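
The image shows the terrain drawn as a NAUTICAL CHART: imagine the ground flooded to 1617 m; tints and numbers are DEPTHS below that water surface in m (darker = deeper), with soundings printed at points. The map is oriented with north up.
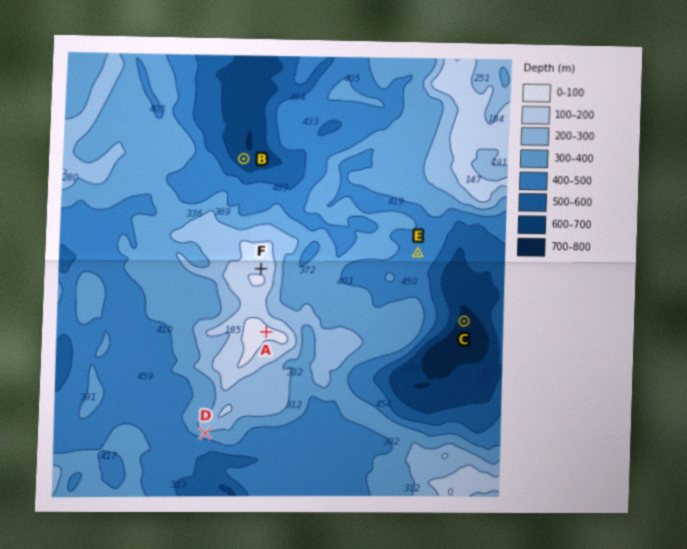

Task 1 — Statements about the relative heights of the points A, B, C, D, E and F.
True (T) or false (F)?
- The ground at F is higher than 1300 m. T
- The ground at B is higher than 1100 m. F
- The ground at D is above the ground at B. T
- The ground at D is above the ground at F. F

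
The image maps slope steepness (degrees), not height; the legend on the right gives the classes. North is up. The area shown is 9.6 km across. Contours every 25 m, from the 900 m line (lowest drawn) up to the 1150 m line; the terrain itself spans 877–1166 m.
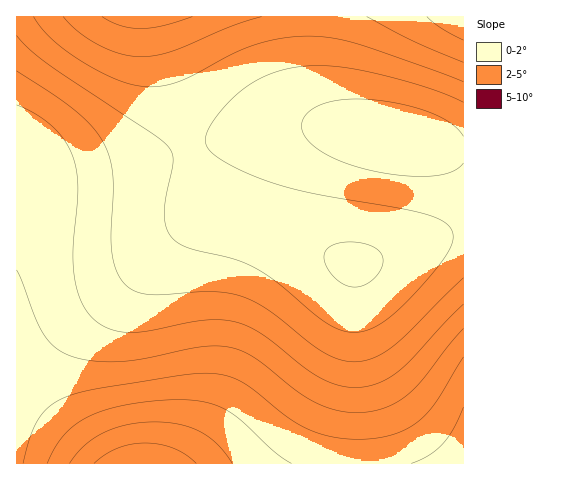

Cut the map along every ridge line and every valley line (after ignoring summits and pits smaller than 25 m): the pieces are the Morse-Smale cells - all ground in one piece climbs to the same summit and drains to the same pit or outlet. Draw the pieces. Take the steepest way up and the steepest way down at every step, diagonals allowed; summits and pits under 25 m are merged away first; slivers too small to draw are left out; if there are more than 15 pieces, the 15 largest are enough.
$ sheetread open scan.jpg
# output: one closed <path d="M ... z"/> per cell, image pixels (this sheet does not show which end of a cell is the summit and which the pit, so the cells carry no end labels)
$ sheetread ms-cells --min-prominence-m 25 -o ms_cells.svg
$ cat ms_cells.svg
<path d="M188 150l-66 16-90 13-11 4-5 7 1 274 334-1 3-77 0-122-61-25-72-26-16-19z"/><path d="M313 126l-48 2-76 21 8 26 14 28 10 10 9 5 35 10 90 36 89-29 20-4-1-82-15-1-51-12z"/><path d="M154 16l-138 1 1 173 4-7 11-4 90-13 67-16z"/><path d="M463 232l-19 3-90 30 0 121-3 78 113-1z"/><path d="M315 16l-160 1 12 52 22 80 50-15 34-7 40-1 34 3-8-3-10-8-11-21-3-20z"/><path d="M463 16l-147 0-1 61 3 20 7 16 10 10 13 6 115 20z"/>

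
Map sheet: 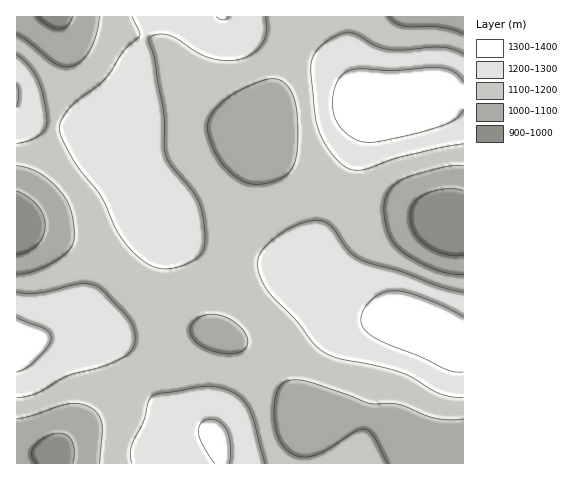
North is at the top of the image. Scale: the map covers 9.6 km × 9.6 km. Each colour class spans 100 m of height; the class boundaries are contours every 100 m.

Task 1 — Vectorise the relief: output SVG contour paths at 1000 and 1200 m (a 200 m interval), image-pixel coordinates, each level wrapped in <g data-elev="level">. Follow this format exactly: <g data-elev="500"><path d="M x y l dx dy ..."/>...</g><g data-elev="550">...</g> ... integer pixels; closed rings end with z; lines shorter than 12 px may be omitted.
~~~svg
<g data-elev="1000"><path d="M36 463l-5-8 2-8 12-9 14-5 8 2 5 6 2 11-1 11"/><path d="M463 255l-18-1-19-9-12-12-3-8-1-8 3-13 11-9 21-6 9 0 9 2"/><path d="M17 191l11 6 10 9 5 9 2 10-2 11-5 8-10 7-11 4"/><path d="M73 17l-6 9-8 3-11-3-11-9"/></g><g data-elev="1200"><path d="M265 463l-12-44-8-16-7-7-9-6-11-3-10-1-49 8-8 3-3 6-5 20-11 23-2 8 2 9"/><path d="M17 398l17-4 33-18 32-9 20-8 12-9 3-6 1-7-2-10-6-11-24-25-9-6-7-1-10 0-39 9-21-1"/><path d="M463 292l-22-5-38-15-42-12-13-10-17-23-5-5-6-1-18 2-18 9-19 16-5 5-2 7 1 14 9 17 28 29 17 23 10 8 16 7 59 13 13 6 28 16 12 4 12 1"/><path d="M17 143l13-3 9-4 6-7 2-9-4-24-5-15-9-15-12-11"/><path d="M463 54l-10-5-12-2-39 3-15-1-12-4-19-11-9-1-13 4-14 10-7 10-2 12 4 46 4 17 6 11 8 12 8 9 7 4 8 2 8 0 36-13 63-13"/><path d="M132 17l7 15 0 4-15 15-20 29-27 21-8 8-8 11-2 10 4 10 9 18 29 38 14 31 9 15 10 11 11 9 9 5 11 2 18-4 15-8 6-9 1-16-3-19-4-13-8-12-19-22-5-11-3-46-9-50-5-20 2-3 6-2 11 1 8 3 19 13 12 6 15 3 15 0 15-6 10-11 4-11-1-15"/></g>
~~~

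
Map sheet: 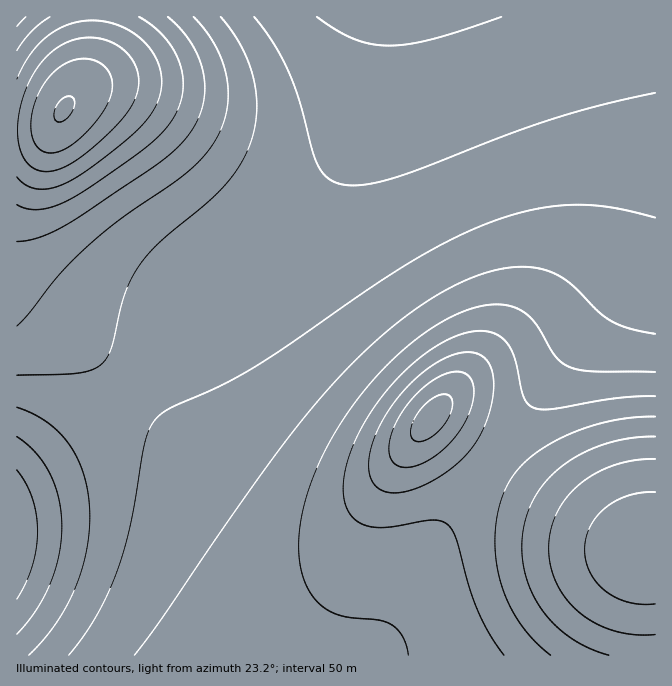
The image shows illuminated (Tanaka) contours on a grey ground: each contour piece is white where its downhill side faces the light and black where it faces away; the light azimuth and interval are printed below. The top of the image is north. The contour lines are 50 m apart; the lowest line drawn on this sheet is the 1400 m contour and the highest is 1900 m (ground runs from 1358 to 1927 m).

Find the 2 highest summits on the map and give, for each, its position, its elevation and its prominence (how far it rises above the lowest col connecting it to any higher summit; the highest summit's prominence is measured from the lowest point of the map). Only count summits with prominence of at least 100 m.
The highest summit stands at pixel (64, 110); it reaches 1904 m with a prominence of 359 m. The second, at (432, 417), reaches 1871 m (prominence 140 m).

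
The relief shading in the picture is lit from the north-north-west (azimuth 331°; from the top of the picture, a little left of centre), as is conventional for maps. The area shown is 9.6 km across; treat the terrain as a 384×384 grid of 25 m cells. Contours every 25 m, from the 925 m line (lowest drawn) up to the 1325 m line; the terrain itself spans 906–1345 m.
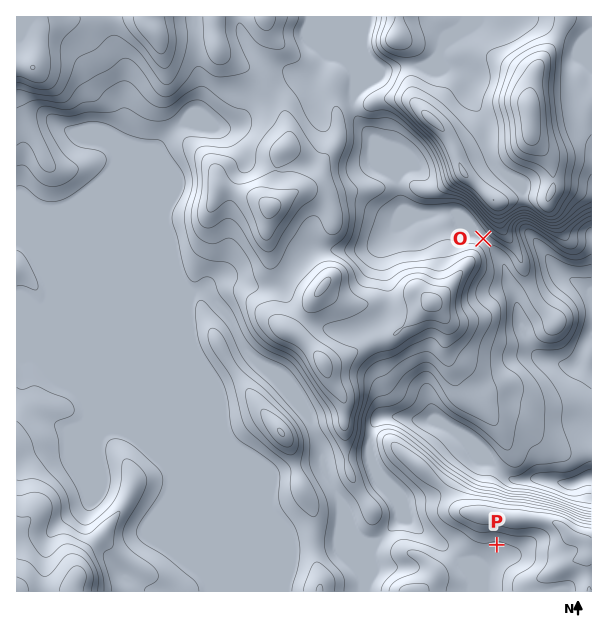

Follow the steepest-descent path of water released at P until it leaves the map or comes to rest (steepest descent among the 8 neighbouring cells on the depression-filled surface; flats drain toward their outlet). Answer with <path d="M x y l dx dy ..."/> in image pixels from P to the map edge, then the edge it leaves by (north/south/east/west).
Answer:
<path d="M497 545l0 10-9 9-8-6-24 0-12-12-1 0-9-7-11-6-10-11 0-1-39-39-3-6 0-44 1-1 2-6 7-8 27 0 2 2 7 0 2 1 27 0 6 5 4 1 53 53 3 0 1 1 18 0 2-1 12 0 1 1 8 0 1 2 5 0 1 1 14 0 4-3 12-3"/>
exit: east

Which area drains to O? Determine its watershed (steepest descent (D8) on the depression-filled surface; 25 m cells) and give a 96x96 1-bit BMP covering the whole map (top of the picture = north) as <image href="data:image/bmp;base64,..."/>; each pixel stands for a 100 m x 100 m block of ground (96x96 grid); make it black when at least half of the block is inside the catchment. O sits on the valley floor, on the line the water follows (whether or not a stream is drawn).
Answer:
<image width="96" height="96" href="data:image/bmp;base64,Qk2+BAAAAAAAAD4AAAAoAAAAYAAAAGAAAAABAAEAAAAAAIAEAAATCwAAEwsAAAIAAAAAAAAA////AAAAAAAAAAAAAAAAAAAAAAAAAAAAAAAAAAAAAAAAAAAAAAAAAAAAAAAAAAAAAAAAAAAAAAAAAAAAAAAAAAAAAAAAAAAAAAAAAAAAAAAAAAAAAAAAAAAAAAAAAAAAAAAAAAAAAAAAAAAAAAAAAAAAAAAAAAAAAAAAAAAAAAAAAAAAAAAAAAAAAAAAAAAAAAAAAAAAAAAAAAAAAAAAAAAAAAAAAAAAAAAAAAAAAAAAAAAAAAAAAAAAAAAAAAAAAAAAAAAAAAAAAAAAAAAAAAAAAAAAAAAAAAAAAAAAAAAAAAAAAAAAAAAAAAAAAAAAAAAAAAAAAAAAAAAAAAAAAAAAAAAAAAAAAAAAAAAAAAAAAAAAAAAAAAAAAAAAAAAAAAAAAAAAAAAAAAAAAAAAAAAAAAAAAAAAAAAAAAAAAAAAAAAAAAAAAAAAAAAAAAAAAAAAAAAAAAAAAAAAAAAAAAAAAAAAAAAAAAAAAAAAAAAAAAAAAAAAAAAAAAAAAAAAAAAAAAAAAAAAAAAAAAAAAAAAAAAAAAAAAAAAAAAAAAAAAAAAAAAAAAAAAAAAAAAAAAAAAAAAAAAAAAAAAAAAAAAAAAAAAAAAAAAAAAAAAAAAAAAAAAAYAAAAAAAAAAAAAAA/AAAAAAAAAAAAAAB/gAAAAAAAAAAAAAD/4AAAAAAAAAAAAAH//AAAAAAAAAAAAAP//wAAAAAAAAAAAAP//4AAAAAAAAAAAAH//8AAAAAAAAAAAAD//+AAAAAAAAAAAAB///AAAAAAAAAAAAB///wAAAAAAAAAAAB///4AAAAAAAAAAAH///8AAAAAAAAAAAP///+AAAAAAAAAAAf////AAAAAAAAAAA/////AAAAAAAAAAB/////gAAAAAAAAAD/////wAAAAAAAAAD/////wAAAAAAAAAD/////4AAAAAAAAAD/////8AAAAAAAAAD/////+AAAAAAAAAD//////AAAAAAAAAD//////AAAAAAAAAD//////AAAAAAAAAD//////AAAAAAAAAB//////AAAAAAAAAB//////4AAAAAAAAB///////4AAAAAAAB///////8AAAAAAAB///////8AAAAAAAB///////8AAAAAAAB///////4AAAAAAAB///////4AAAAAAAA///////4AAAAAAAA///////wAAAAAAAAf//////gAAAAAAAAf//////AAAAAAAAAf//////AAAAAAAAAf//////AAAAAAAAAf//////AAAAAAAAAf//////AAAAAAAAA///////AAAAAAAAB///////AAAAAAAAB///////AAAAAAAAD///////AAAAAAAAH///////AAAAAAAAH///////AAAAAAAAP///////gAAAAAAA////////gAAAAAAD////////gAAAAAAH////////wAAAAAAP////////4AAAAAAP////////8AAAAAAf////////8AAAAAAf////////+AAAAAAf////////+AAAAAAf/////////A="/>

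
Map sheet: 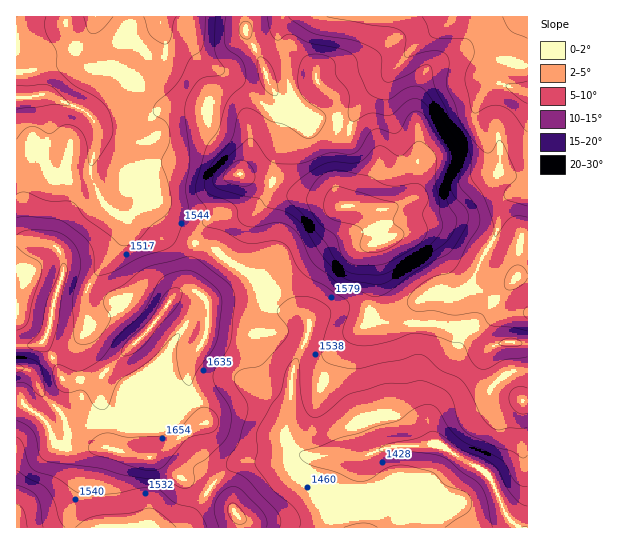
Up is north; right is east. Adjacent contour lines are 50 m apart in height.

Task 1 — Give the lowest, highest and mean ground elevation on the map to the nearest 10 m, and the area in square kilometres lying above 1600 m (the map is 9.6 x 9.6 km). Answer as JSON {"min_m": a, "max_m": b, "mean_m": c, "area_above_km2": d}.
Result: {"min_m": 1350, "max_m": 1890, "mean_m": 1570, "area_above_km2": 35.2}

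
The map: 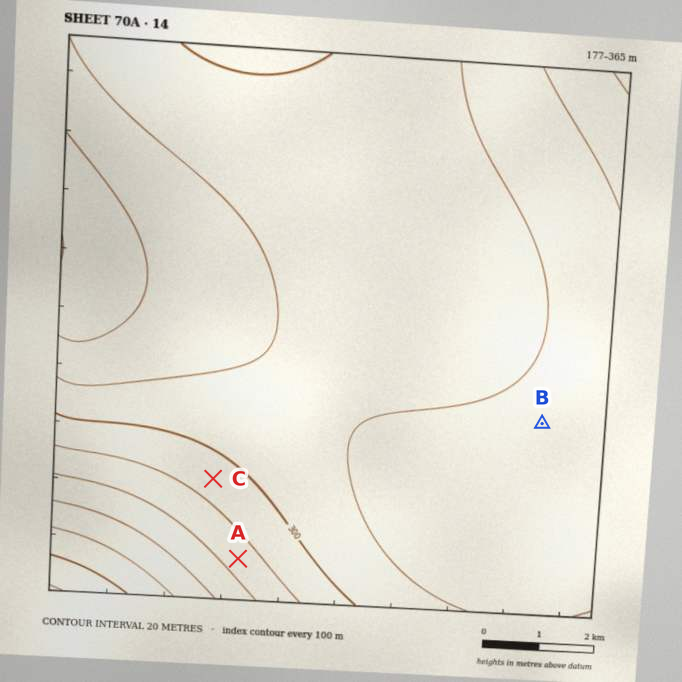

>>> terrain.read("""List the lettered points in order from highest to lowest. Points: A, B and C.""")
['B', 'C', 'A']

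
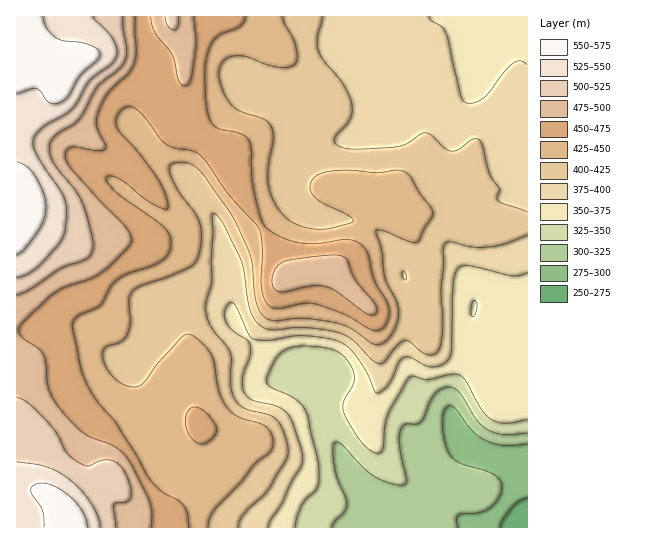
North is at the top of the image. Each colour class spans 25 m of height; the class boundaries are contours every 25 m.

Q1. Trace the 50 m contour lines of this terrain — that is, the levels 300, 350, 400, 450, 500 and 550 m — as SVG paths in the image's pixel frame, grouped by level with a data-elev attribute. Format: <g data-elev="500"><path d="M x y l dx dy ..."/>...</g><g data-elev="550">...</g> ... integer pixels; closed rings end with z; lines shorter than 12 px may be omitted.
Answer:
<g data-elev="300"><path d="M458 527l-2-8 2-4 4-1 17-1 10-4 9-11 4-12-3-7-6-5-32-11-11-8-4-10-4-18 1-12 3-7 4-2 4 1 19 24 14 10 18 4 22-1"/></g><g data-elev="350"><path d="M295 527l2-9 5-13 15-18 2-16-2-16-9-38-3-8-10-10-24-12-5-5 2-7 7-16 4-5 7-5 15-3 22 1 14 4 9 8 6 10 2 9-1 8-9 16 0 11 16 28 9 8 6 4 5 0 3-4 2-24 4-14 18-32 4-3 16 4 23-6 9 1 7 6 16 29 9 9 7 3 8 1 21-3"/><path d="M473 317l-2-2 0-6 3-9 3 3 0 4-2 7z"/></g><g data-elev="400"><path d="M238 527l2-6 4-7 26-27 16-28 2-10-5-19-7-11-9-5-22-6-10-9-4-14 0-26-1-6-3-7-14-16-5-11-2-13 6-25 1-68 4 2 5 7 18 36 4 12 5 37 5 11 5 7 6 3 6 2 32-3 36 6 13 6 19 20 8 5 6-2 12-16 8-5 5 1 11 9 6 4 7-1 5-4 4-21-2-38 2-24 0-18 2-6 6-1 20 5 19 0 15-3 22-9"/><path d="M405 280l-3-5 1-4 4 6-1 3z"/><path d="M527 212l-25-9-4-2-1-4 2-8-9-15-8-29-4-6-7 1-12 9-6 2-7-2-13-13-7-3-5 1-15 10-11 3-42 2-11-2-6-2-1-3 0-4 14-17 3-7 0-8-2-9-6-11-20-25-5-10-2-13 5-21"/></g><g data-elev="450"><path d="M189 527l-1-12-4-9-6-6-16-8-11-11-34-57-18-20-8-13-10-21-8-41 0-6 2-5 26-13 9-18 7-7 10-6 32-12 7-5 4-8 0-11-5-10-47-34-8-8-4-7 1-2 2-1 9 2 31 24 13 6 6 1 0-4-2-8-8-18-19-26-21-24-2-10 5-8 6-4 7 1 11 9 15 21 6 6 8 4 19 3 6 3 8 9 22 31 29 32 3 7 1 12 0 44 3 11 5 7 8 2 25-6 12 1 30 10 22 14 8 3 6-1 4-4 4-11-1-12-14-25-6-24-3-6-5-5-6-2-8-2-28 4-19 0-19-6-14-10-5-8-7-28-2-18-1-26-2-6-3-4-5-3-24-6-7-7-3-15-2-27 1-16 3-13 4-8 4-5 23-11 4-4 1-5"/><path d="M198 443l5 1 7-3 6-7 1-5-3-7-8-9-7-5-5-1-4 2-3 4-1 12 4 11z"/></g><g data-elev="500"><path d="M116 527l-2-22 3-2 10-2 4-6-2-13-7-14-5-5-7-3-10 1-11 5-6-1-6-4-11-9-9-18-11-13-17-18-12-6"/><path d="M17 295l13-6 32-21 23-9 7-8 0-13-9-33-8-15-21-27-4-9-1-8 2-5 4-6 23-14 19-34 21-17 6-7 3-12-4-22 0-12"/><path d="M165 17l2 8 3 3 4 2 4-4 1-9"/></g><g data-elev="550"><path d="M87 527l-4-14-12-15-17-12-8-3-7 0-6 3-2 5 11 19 2 17"/><path d="M17 255l8-6 14-20 5-11 2-11-3-14-8-17-8-9-10-5"/><path d="M17 93l14-4 6 0 4 2 8 11 5 2 7-2 8-6 11-21 20-18-1-6-8-5-10-4-19-2-7-3-9-10-3-10"/></g>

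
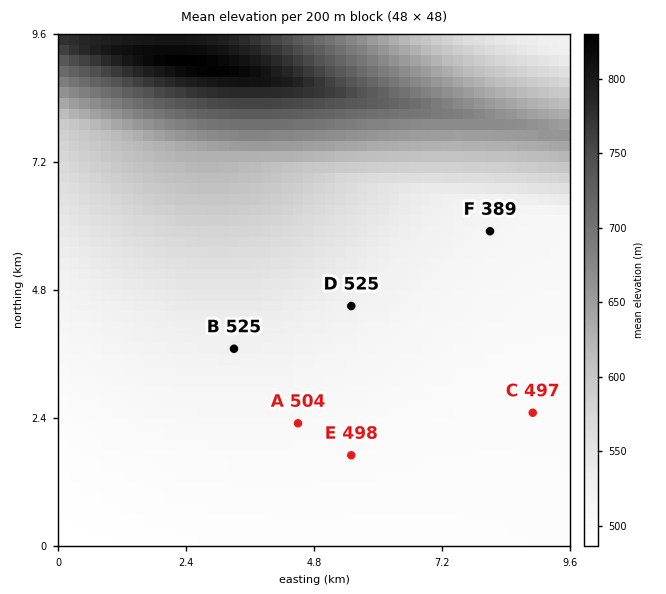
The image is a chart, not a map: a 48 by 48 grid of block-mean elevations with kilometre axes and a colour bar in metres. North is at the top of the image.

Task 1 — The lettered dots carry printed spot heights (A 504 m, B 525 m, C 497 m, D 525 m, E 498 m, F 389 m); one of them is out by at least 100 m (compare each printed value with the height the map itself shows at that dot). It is F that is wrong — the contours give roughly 514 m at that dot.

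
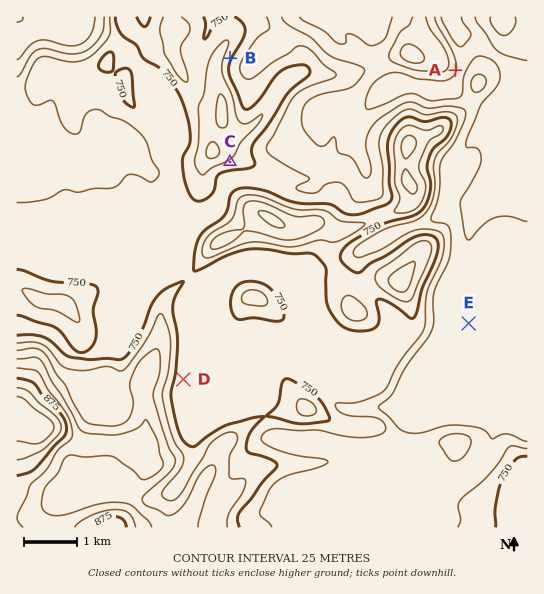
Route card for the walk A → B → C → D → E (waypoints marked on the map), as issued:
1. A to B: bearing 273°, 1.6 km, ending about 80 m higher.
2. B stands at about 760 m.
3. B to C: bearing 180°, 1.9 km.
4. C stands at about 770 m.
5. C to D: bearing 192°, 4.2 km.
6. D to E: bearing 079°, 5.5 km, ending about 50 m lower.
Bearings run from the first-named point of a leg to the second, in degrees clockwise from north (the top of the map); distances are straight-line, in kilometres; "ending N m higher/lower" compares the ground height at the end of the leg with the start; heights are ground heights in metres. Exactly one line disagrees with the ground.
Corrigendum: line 1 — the distance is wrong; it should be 4.2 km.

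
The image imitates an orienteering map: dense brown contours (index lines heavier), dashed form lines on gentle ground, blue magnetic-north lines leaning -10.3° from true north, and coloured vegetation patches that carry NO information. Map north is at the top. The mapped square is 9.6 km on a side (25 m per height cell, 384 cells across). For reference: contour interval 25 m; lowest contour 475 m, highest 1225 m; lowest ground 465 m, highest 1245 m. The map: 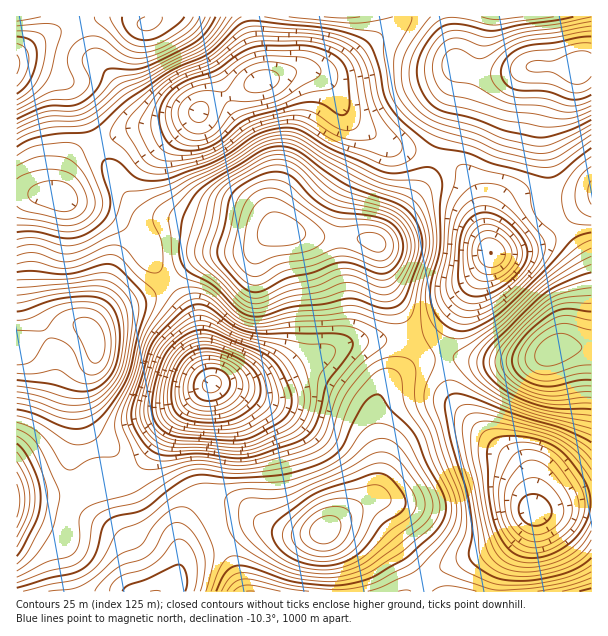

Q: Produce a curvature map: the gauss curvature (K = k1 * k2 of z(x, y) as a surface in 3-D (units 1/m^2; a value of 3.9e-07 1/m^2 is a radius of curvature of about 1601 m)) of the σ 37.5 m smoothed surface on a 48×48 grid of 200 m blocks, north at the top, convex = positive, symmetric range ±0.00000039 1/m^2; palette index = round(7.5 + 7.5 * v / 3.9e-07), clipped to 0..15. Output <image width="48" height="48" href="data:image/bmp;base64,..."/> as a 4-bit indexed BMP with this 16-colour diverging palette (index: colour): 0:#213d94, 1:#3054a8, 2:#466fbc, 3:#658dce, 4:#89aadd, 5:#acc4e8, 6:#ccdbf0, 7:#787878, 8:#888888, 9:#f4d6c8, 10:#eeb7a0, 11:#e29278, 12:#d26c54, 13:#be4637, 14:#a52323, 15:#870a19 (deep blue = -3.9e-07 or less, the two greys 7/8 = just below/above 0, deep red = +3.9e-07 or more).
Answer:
<image width="48" height="48" href="data:image/bmp;base64,Qk32BAAAAAAAAHYAAAAoAAAAMAAAADAAAAABAAQAAAAAAIAEAAATCwAAEwsAABAAAAAAAAAAlD0hAKhUMAC8b0YAzo1lAN2qiQDoxKwA8NvMAHh4eACIiIgAyNb0AKC37gB4kuIAVGzSADdGvgAjI6UAGQqHAHd3ZVeYiIm5dmd3d3d2d2eGRGd3d4h4d2d3h3iId3eIZVZ3iIh3d3h1VWd3d4iIh1ZnqYdnh3iYU0ZniZqYd3d3dmdmd4iHd2ZnqXZnmHmXVFZ3ia25h3eHdnZVZ5qYd3h3mHd4iIiHdmh1eM/Zd3d3d3ZmeKuph3Znd3mXZ4h3d3llV8/Yd3eIiGZ3isy7qHZodmiHd4d3h4h2Z5uYZXiZmYd4nfyruYZnd3d4iId3dol3Z4mHVZqZmpiIirqZmYZVZ4iIh4iIZIl3d3iHaKmJiId4mHeIiYd3d4h3Zmi7dXd3d3h3eJiId3dmeHeIiHd4h4h2REa8hmZnd4iHd3h3d3h2Z4mYiHd3d3eGMiWJh3d3d3iHZnd3d3eId6u5d2d3d3eHVFZ3d4mHd2Z3d3eIh4eJd6qoZnd2ZmRFZ4iId4h3d3d3d3iIh4h3d4iGZoh3ZkIUaJmal3d4iIeId2d3dmh3Z3d1V4h4h2RFZ4nO2Xd4iIeIiHdnh2ZmZ4iHeHd4iIdlZ4r//Yh2d3Z4iHd3iXVmeJqYd3dmeKuXeIr//6mHd1V4iJmHd2VWebyod4dmZ9/JeIr//6iGZlaIial3dlRGi92oZph4iM+4eHjNy4dTRWiYd3Z3dlI2ety5Z5d4h72naHeHd3YyRmiodlZndkI2aLzKd3ZWd7yVRXZTRohEZ3iJh2ZmZVVWZ6qqh3Znisp1NXZDRqyWeId4l2VEVnh4h4iah3d4qrl1RWZmZ763d3h3h3YzZ4iIh4iqh3d4iIh2VFRYh623d4h2eJhViImId4iYd3d3h2Z3ZTE2d5ynZ4d4h2VXmZh3iId2Z3dol2Voh0JFZ5und3eal2ZniHVpyoZWd3h5mHd3qXZ2eaqHeIh3ed2Ydmbf/YRGd4mHd3dmmYeGeZh3iJhDa/+5d3n//WI1Z4mHZ3ZVeId3d3iJqYcjjv+od3nv2WREVnd4iHZWd3d4h4iImYY0i/x2Zmaah3h0RXd6yoZod3d3h4iYiHdmeIZEVVVVVXqXd5mL25Znd3Z2eImph3iHd3VERmZUVniHeJmbuYdWZmV1a6mYd3d3d4ZVZmZneHZWeIiIh3mGVmZ1aZiYmXd3eJhmd2Z3iHZFeYd3ZniHeHVnd3ebynZ3d5l2Znh3eHZWiYiHdmd3iGV6mHisuYd3ZpuFRXmHd4iHeJmIhUZ3d2e+2XeJiHiZZXqGVniIiImHeJiIdDVndmnO6FV3ZWiqdmd3d3d3iHh2d4iYdlZ4ZHzcpCRnUkeZdmeIiId3d4h2d4ZXqoeIVJ7sciaJY1Z5hniHiod3d3iHiJYly5d3RZzMUVqrhWZnd4mHiod2eId4q6ZGmoQ1VZu5MozMhWeIiIiHiYdlepdnzKdmeHImhnmWNZvKZomqh3d3iqdEfMlWvKh4iadXiId2Z5mYaamqhmZ3m7hUfNpWvJZneJh4mqiZd3eIeamXQ2d3i7hkaalmmnVWZmd77Jm6hmd3eIh1RGd3eal1Z5h3iXZ3VUV6yorKhlZ3d3d1ZmZ3Vnh3Z3d3dw=="/>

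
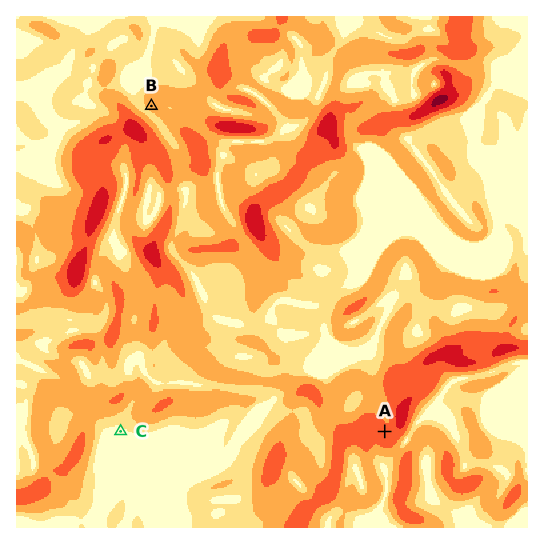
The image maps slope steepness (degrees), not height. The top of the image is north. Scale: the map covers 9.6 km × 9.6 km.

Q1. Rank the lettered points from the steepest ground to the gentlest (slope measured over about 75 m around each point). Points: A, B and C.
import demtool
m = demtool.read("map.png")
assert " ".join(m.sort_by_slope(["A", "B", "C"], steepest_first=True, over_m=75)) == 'A B C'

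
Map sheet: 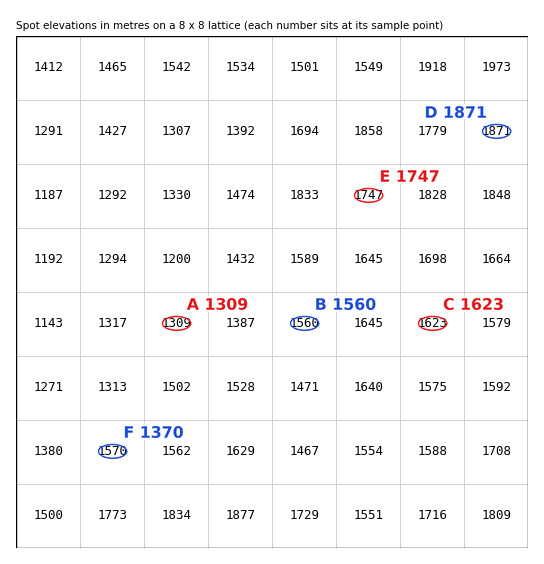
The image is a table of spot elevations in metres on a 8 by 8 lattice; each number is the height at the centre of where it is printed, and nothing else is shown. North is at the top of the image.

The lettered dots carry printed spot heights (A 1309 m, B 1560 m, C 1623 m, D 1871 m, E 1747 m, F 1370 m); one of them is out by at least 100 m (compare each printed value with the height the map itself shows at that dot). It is F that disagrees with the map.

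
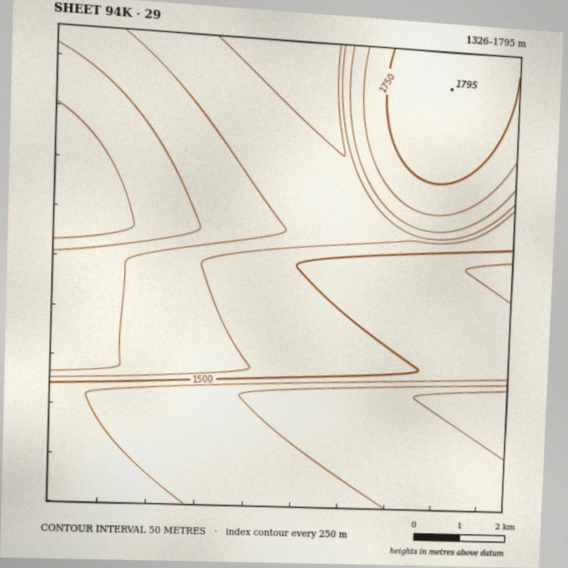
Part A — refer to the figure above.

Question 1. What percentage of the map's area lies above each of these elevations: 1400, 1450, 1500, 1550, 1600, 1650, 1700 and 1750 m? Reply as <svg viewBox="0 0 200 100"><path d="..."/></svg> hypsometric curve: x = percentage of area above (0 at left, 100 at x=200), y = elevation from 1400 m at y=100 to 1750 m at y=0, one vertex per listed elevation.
<svg viewBox="0 0 200 100"><path d="M176 100l-23-14-28-15-25-14-33-14-24-14-15-15-14-14"/></svg>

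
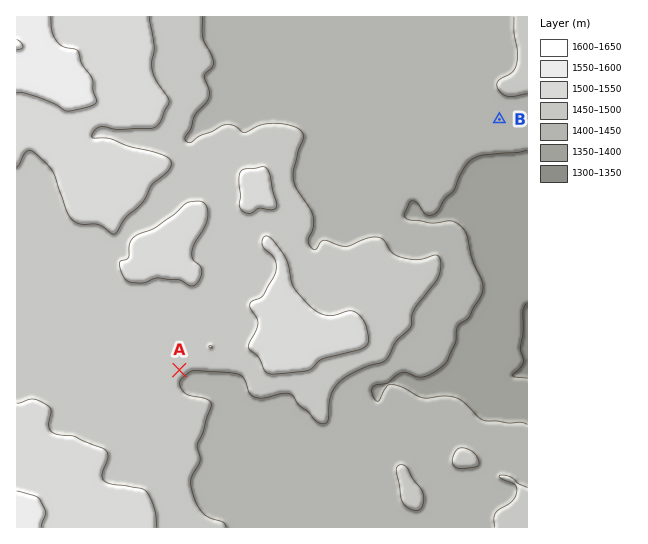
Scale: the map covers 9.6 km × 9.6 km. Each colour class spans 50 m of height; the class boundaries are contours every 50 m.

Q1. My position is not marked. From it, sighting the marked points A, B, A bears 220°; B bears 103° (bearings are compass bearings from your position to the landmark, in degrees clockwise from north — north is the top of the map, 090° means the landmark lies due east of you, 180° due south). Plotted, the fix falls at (407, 98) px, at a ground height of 1410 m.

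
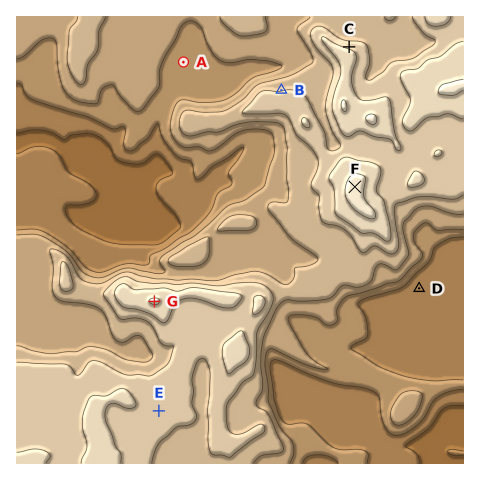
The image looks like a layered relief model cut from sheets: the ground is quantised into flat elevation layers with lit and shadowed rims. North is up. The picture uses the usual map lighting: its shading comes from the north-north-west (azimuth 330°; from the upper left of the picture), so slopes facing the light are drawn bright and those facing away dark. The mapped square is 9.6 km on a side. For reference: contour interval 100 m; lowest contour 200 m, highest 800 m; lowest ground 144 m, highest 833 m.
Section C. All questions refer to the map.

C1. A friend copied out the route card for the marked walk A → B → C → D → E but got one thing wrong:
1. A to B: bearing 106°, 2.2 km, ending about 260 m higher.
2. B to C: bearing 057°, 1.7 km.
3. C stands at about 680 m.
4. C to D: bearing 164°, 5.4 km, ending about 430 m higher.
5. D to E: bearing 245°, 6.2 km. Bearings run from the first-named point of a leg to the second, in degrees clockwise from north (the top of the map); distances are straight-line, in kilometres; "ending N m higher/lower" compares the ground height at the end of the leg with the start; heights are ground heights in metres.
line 4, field sense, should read lower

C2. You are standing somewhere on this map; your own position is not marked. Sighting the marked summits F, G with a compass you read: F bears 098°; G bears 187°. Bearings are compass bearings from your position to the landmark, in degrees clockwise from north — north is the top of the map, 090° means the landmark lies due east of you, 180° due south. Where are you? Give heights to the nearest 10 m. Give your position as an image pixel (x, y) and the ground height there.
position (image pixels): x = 171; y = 161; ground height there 230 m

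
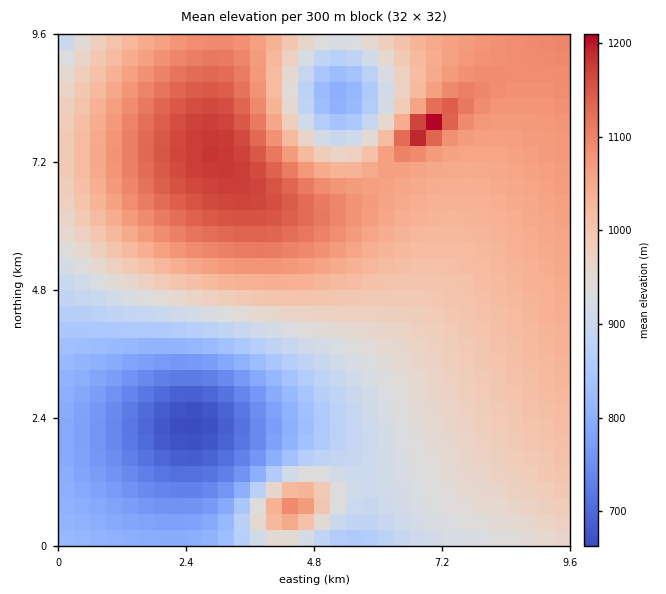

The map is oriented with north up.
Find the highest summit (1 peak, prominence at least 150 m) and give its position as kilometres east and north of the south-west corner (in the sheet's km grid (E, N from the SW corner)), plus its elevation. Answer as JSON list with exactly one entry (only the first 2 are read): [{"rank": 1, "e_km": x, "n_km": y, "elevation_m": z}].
[{"rank": 1, "e_km": 6.86, "n_km": 7.84, "elevation_m": 1255}]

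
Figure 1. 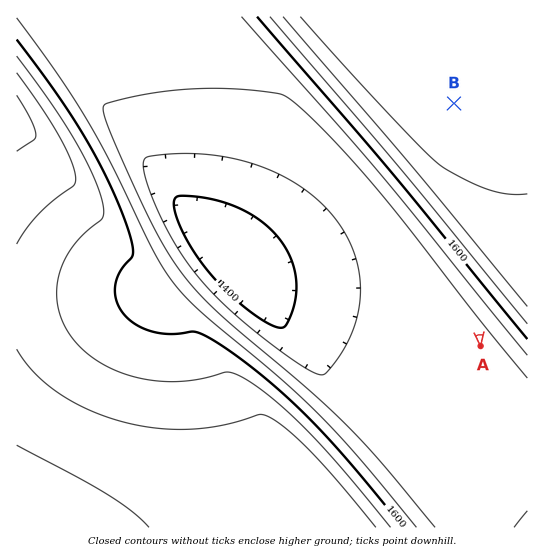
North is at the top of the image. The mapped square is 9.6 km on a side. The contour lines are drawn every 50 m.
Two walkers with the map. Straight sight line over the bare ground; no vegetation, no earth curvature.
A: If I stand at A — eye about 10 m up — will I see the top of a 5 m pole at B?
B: No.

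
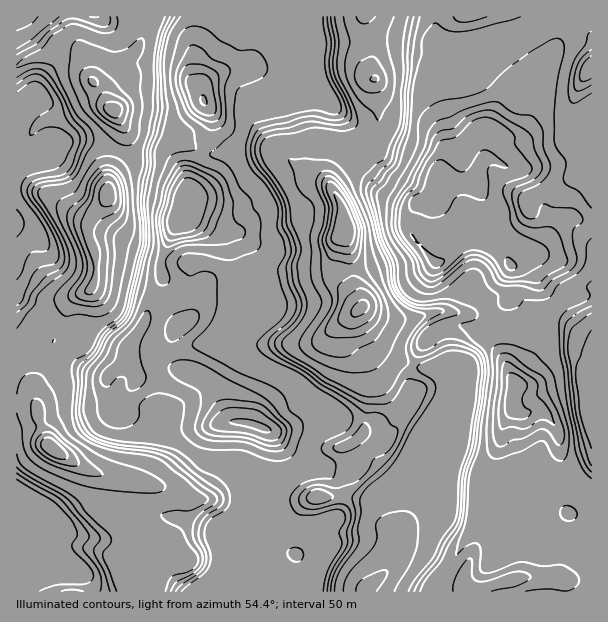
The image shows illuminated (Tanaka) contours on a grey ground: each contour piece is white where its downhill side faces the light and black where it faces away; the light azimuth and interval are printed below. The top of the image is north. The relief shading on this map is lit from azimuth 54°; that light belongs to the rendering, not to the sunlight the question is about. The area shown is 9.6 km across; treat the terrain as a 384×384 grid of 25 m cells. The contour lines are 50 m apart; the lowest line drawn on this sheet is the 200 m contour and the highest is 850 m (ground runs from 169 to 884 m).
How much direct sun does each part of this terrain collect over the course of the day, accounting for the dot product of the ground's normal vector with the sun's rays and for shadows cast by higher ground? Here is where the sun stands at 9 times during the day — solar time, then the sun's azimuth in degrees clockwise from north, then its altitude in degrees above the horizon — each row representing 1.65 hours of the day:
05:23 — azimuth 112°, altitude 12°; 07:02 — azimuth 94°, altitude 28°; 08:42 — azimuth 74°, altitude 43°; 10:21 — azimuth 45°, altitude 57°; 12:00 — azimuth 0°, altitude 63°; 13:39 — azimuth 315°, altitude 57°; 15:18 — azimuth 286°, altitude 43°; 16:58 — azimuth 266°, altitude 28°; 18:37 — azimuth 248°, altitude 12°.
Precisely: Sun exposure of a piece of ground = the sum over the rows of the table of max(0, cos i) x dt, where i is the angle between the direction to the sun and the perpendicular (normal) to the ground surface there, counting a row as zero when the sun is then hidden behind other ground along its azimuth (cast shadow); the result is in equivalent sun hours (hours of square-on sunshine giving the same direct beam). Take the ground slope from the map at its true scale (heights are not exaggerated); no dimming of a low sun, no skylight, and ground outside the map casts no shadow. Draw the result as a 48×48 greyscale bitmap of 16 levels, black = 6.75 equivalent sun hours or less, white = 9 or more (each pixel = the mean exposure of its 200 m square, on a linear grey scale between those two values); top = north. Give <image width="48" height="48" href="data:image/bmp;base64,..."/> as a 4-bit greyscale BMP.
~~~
<image width="48" height="48" href="data:image/bmp;base64,Qk32BAAAAAAAAHYAAAAoAAAAMAAAADAAAAABAAQAAAAAAIAEAAATCwAAEwsAABAAAAAAAAAAAAAAABEREQAiIiIAMzMzAERERABVVVUAZmZmAHd3dwCIiIgAmZmZAKqqqgC7u7sAzMzMAN3d3QDu7u4A////AO7dvNmt3ZJM3d3d3bmc3aylvM3cqIq6rd3u3JbN3bYBzd3dy7md3dvFOc3M3d3e3d3cp0jd3d21jO3du7qr3t3cNr283d7u3d3cqb3d3d3aq73du7u6zd3dtZzM3u7u3d3czLrN3d3Ky7zd27u5rd3d1kvd3d3d3d3cplnd3d23qr3d3KvKrd3d2ze83d3d3d3aRK3e7bqUKM3dyEJXnd3d3Zab3d3d3dyUSt3cy7u5ec3dunQ2rd3d3aaKzd3d3aQAe7u7zd3czLzdzbvMzd3d3baKzd3d3ABamJvd3d3M3MvczdzM3N3d3bWLvN3d2ElQS93u7dzNzM3d3dzLrM3d3cN7vN3dtKUIvNy6mazczN3c3dubvMvd3dZrzN3ch6m6vIeJq8zdurqqvd3dyru93dlqq82Zh7zMyrzLu7zMy7qWfN3N3Lq93dtZnLyGWMvNur3Kq724iZdSXN3czKrM3dxImqp2Ss3Mp6upq73Ll2ZXzd23Vous3d1XZWZHbN7dpqy8vd7dy7mL3cghWIm7zd13RIaIfN7dx5u8ve3e2orN3EA5zMmojN12QjOYfd3dtmi7vd3Jes3LcAe7zdubvd2XQAOXnd3dswe7rduJzcy0A4mbvN27vd2pIEq3rd3d3ER6vd3d3c24rKu7qr2Yq7q7d4qozd3d3ZAHrczd3dzbzcyoiaySjN3Lu7u53d3d3cYBisq93bvMu9zKl5vWJ6rN3du83c3dt3qCWMur3bu7ysy8ypy5mr3d7tzN3MzclVa0aczM3bu7pqud3Kp4qszd3e3dzczdzMm1arrd3cu7h6m93Licqbzdurvd3d3c2sq3WWfd3cu7msvd3beal3vcqr3c3c3cqLq5OGnN3szMq8uprLmoaGi7uJzcvc3IZbu7N3m83t3MmbdWe5qoV5q8uby7rMyTR9uraHWKvcy6V6iraYqTrLu6qKu7zcoze8mKZ4WIiqrKaqmtiIh1u7qqqXm83aUazMhpdlZ4eru5e6mciZeIy7u8yJu8y4GM27uIaFZoaLu2W6V6mZVnuqzKqMzLu6rMyq2ZaFNFJquBe5a5p1gVu7yorN3czcyZvKyqZ1AABrkTq8ustlh2qpqYrM3d3cvMu8vMh5EAKLc6zN3cuUODeYqrp6u93buru97dl5h5qbed3d3d3KaXSau5iamt3cu6us3LlJu8qbrN3u3d3cVrd4u5nLvN3d25dZdZtpvLvMy7vNy93dhalmiqqZrN3d3bZkBot4ypmszMy6qqrdxYmIVXaLzNzd3ZWYzKyZt5R93d3cuVnNxoqYhnrM3cvKqTib3NyZqHKN3d3btSiJtoury6zd3clzRGqc3dyJlVSd7d3Lkmm6tnqr3dzd3LlmFKzd3d2IZDN83d27hr3syIqrzNzNzMq9zM3u3d2HeGabvNu7mM3tyZur3M3cq8y8zd3e7d2GmXnN3du7mM3t2au77d3dubzd3N3dzd2jiYzd3du7hszNyZqavMzd3d3czcu7q93ESqzd3dy6h8u8yZuqh4msy7zQ=="/>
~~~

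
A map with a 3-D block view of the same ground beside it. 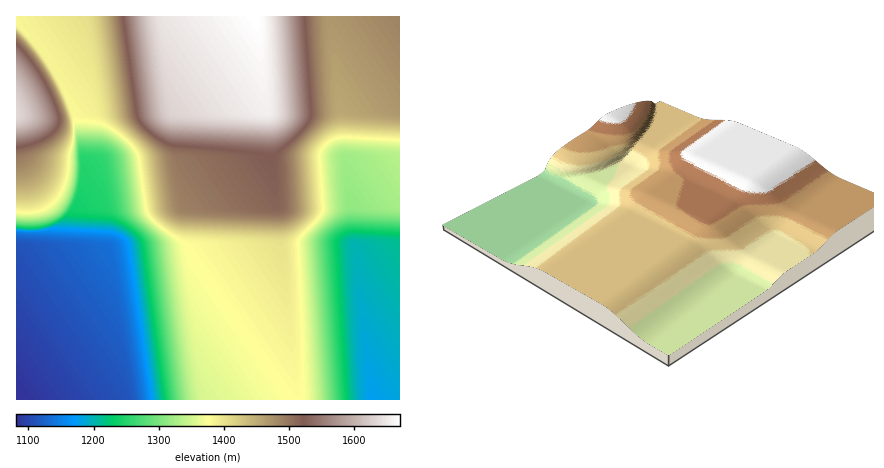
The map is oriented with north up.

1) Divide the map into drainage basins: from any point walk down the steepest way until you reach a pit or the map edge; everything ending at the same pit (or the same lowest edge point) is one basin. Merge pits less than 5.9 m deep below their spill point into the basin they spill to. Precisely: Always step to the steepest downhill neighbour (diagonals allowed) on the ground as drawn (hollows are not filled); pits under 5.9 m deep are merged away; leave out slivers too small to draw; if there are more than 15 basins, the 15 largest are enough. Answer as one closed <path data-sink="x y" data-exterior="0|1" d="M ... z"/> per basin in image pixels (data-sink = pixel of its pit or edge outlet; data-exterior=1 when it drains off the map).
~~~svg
<path data-sink="16 400" data-exterior="1" d="M256 16l-240 0 0 384 281 0-17-158-1-30-4-14-5-70-5-22z"/><path data-sink="372 400" data-exterior="1" d="M400 16l-144 0 9 90 5 22 5 70 4 14 1 30 18 158 102 0z"/>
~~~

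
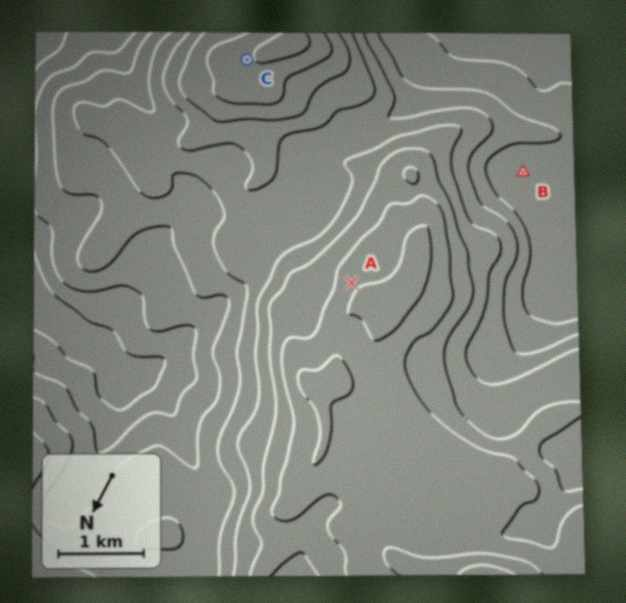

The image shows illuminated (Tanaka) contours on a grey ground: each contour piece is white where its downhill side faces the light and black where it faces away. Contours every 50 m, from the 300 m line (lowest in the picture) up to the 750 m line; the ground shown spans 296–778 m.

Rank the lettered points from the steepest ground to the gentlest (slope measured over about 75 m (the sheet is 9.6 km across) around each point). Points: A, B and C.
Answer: A C B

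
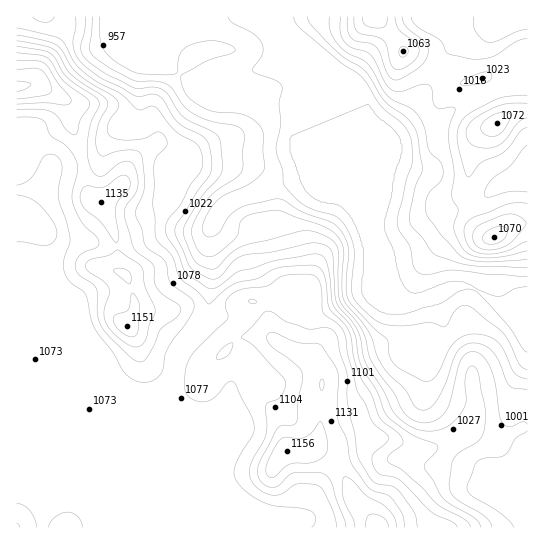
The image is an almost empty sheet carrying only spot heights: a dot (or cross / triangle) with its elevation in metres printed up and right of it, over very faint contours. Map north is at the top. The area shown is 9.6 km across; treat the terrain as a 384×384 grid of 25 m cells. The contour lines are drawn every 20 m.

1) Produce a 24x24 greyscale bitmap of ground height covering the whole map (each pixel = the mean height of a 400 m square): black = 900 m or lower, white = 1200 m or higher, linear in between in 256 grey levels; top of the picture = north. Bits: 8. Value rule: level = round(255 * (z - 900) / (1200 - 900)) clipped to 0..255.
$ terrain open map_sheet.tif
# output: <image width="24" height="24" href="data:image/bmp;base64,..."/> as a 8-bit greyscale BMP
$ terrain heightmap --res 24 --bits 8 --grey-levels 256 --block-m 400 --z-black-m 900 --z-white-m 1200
<image width="24" height="24" href="data:image/bmp;base64,Qk12BgAAAAAAADYEAAAoAAAAGAAAABgAAAABAAgAAAAAAEACAAATCwAAEwsAAAABAAAAAAAAAAAAAAEBAQACAgIAAwMDAAQEBAAFBQUABgYGAAcHBwAICAgACQkJAAoKCgALCwsADAwMAA0NDQAODg4ADw8PABAQEAAREREAEhISABMTEwAUFBQAFRUVABYWFgAXFxcAGBgYABkZGQAaGhoAGxsbABwcHAAdHR0AHh4eAB8fHwAgICAAISEhACIiIgAjIyMAJCQkACUlJQAmJiYAJycnACgoKAApKSkAKioqACsrKwAsLCwALS0tAC4uLgAvLy8AMDAwADExMQAyMjIAMzMzADQ0NAA1NTUANjY2ADc3NwA4ODgAOTk5ADo6OgA7OzsAPDw8AD09PQA+Pj4APz8/AEBAQABBQUEAQkJCAENDQwBEREQARUVFAEZGRgBHR0cASEhIAElJSQBKSkoAS0tLAExMTABNTU0ATk5OAE9PTwBQUFAAUVFRAFJSUgBTU1MAVFRUAFVVVQBWVlYAV1dXAFhYWABZWVkAWlpaAFtbWwBcXFwAXV1dAF5eXgBfX18AYGBgAGFhYQBiYmIAY2NjAGRkZABlZWUAZmZmAGdnZwBoaGgAaWlpAGpqagBra2sAbGxsAG1tbQBubm4Ab29vAHBwcABxcXEAcnJyAHNzcwB0dHQAdXV1AHZ2dgB3d3cAeHh4AHl5eQB6enoAe3t7AHx8fAB9fX0Afn5+AH9/fwCAgIAAgYGBAIKCggCDg4MAhISEAIWFhQCGhoYAh4eHAIiIiACJiYkAioqKAIuLiwCMjIwAjY2NAI6OjgCPj48AkJCQAJGRkQCSkpIAk5OTAJSUlACVlZUAlpaWAJeXlwCYmJgAmZmZAJqamgCbm5sAnJycAJ2dnQCenp4An5+fAKCgoAChoaEAoqKiAKOjowCkpKQApaWlAKampgCnp6cAqKioAKmpqQCqqqoAq6urAKysrACtra0Arq6uAK+vrwCwsLAAsbGxALKysgCzs7MAtLS0ALW1tQC2trYAt7e3ALi4uAC5ubkAurq6ALu7uwC8vLwAvb29AL6+vgC/v78AwMDAAMHBwQDCwsIAw8PDAMTExADFxcUAxsbGAMfHxwDIyMgAycnJAMrKygDLy8sAzMzMAM3NzQDOzs4Az8/PANDQ0ADR0dEA0tLSANPT0wDU1NQA1dXVANbW1gDX19cA2NjYANnZ2QDa2toA29vbANzc3ADd3d0A3t7eAN/f3wDg4OAA4eHhAOLi4gDj4+MA5OTkAOXl5QDm5uYA5+fnAOjo6ADp6ekA6urqAOvr6wDs7OwA7e3tAO7u7gDv7+8A8PDwAPHx8QDy8vIA8/PzAPT09AD19fUA9vb2APf39wD4+PgA+fn5APr6+gD7+/sA/Pz8AP39/QD+/v4A////AJ+Xm5STk5OTk5OTlJWYoMLc0rCdjnRcUZWTlJOTk5SWlJOVoqagq87KuZ+FaVZPTpWUk5OTk5OUk5Sev8S4vcirl4Z1Y1RPT5WTk5OTk5OTk5OZtdTUzb6fjIB3al1WUpSTk5OTk5OTk5OUpMHIy7ahj3Jobm1bVZOTk5OTk5OUlZSWpbHByK6Wbk5KXWpZUJOTk5OTlZWWnpubo6q/yauGWT87VWdVRJOTk5OVop+VoaWfo7G+xKRpPi8vSmNMK5OTk5ShuamVmKeosLy8uJdVMysnN0k5GJOTk5nBzrWijpejsLCppX88IiEiJisfCJOTk5/By7mpko+jqKOmjkcXERETGhsQBpOTmazCyKyTeXOKkp2ihjURERUXFBYaGZSUoLnDu6OCVVFqcnyBdTkSER8tM0NHQpubmqi4p4xqQDlLVVpgWzERFCc5TnWHcaWbnra8n4hsQy8/SUlAMBkRFzNFVGh4eJqYpsLBqIh9XTkuLy4aEhEREy9GVltZXpyYoq+zr4qCdVZBMSESEREREiY9VWJWUqCbpqWbnYuEe1pGNRsRERERESBCWm9pWJ+ouKWHgYZ5ZVFFNB0REREREidJXn6Ha7e7xLKNenhbPzQyKx4RERESJj9QV2uAfujcwp96XlpBKicqKSASEREfTFRWYGFgYN3NlGRGMS0yMCknIBUREh89a21dXWBfWqqbckUrJCQsNTQvIhITJktfen9gU01NW3RtakcmJCQkKCkjGhUnP2SEgWFOTEQ8QA=="/>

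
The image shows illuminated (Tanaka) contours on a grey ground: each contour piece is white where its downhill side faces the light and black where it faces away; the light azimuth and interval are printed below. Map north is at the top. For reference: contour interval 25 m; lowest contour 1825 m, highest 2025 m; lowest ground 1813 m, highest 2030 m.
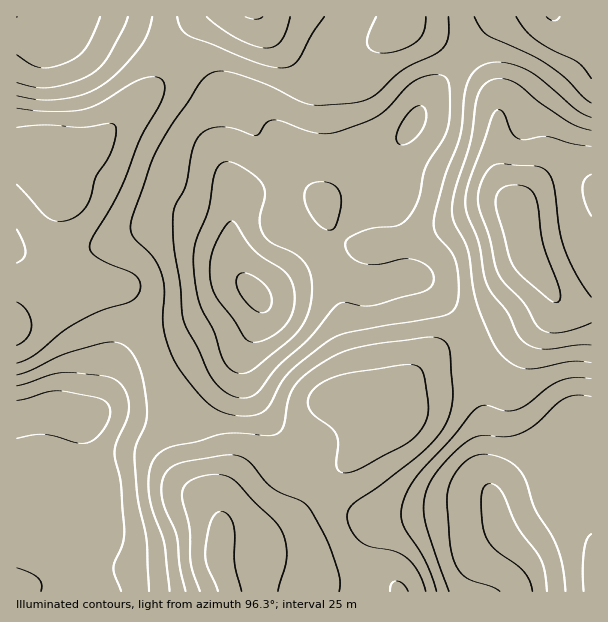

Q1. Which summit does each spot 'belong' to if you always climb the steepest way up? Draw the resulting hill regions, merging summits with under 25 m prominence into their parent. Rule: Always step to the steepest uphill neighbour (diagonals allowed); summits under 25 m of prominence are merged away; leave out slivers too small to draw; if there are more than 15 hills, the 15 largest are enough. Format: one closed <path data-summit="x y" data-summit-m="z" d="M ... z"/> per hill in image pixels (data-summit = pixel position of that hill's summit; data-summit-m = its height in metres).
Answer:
<path data-summit="255 294" data-summit-m="2030" d="M401 16l-197 0-16 19-13 27-12 16-67 64-15 4-22 2-9 3-9 9-15-4-10 0 0 161 2 1 36-23 18-6 20-3 25 0 10 8 19 41 14 43 15 32 12 61 6 12 23 21 2 6 4 12-1 16 45-3 13-6 14-11 14-17 49-48 18-22 5-9 13-9 18-35 27-26 94-39 19-16 1-7 9 12 9 5 13 3 10-1 0-121-13-6-25 2-23 10-11 10-2 7-14-26-5-14 0-64-6-15-13-18-16-16-18-14-44-19z"/><path data-summit="504 533" data-summit-m="2007" d="M551 290l-1 7-19 16-52 23-27 8-21 12-21 22-18 35-13 9-5 9-18 22-72 73-14 8-12 2-37 2-4 17 6 20 8 1 21-6 20 0 39 13 33 7 46-2 9 4 192 0 1-281-23-4-9-5z"/><path data-summit="78 416" data-summit-m="1990" d="M117 286l-25 0-26 4-21 10-29 18 0 273 212 1-11-37 5-28-4-17-2-6-23-21-6-12-12-61-15-32-18-54-15-30z"/><path data-summit="554 17" data-summit-m="2001" d="M591 16l-189 1 0 8 44 19 18 14 16 16 13 18 6 15 0 64 5 14 14 26 2-7 5-5 20-12 16-5 18 0 13 4z"/><path data-summit="69 17" data-summit-m="1983" d="M203 16l-186 0-1 139 19 2 6 3 4-6 14-6 22-2 15-4 67-64 12-16 13-27z"/>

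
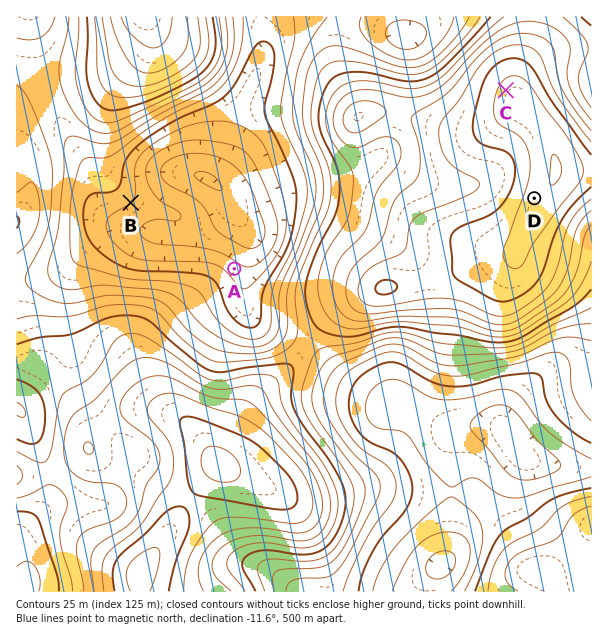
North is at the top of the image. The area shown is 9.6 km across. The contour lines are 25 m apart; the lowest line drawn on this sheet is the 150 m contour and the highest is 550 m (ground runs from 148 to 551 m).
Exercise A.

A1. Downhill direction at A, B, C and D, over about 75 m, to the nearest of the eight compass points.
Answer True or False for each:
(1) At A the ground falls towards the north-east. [True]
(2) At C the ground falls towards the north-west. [True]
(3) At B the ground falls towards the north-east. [False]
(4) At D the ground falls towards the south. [False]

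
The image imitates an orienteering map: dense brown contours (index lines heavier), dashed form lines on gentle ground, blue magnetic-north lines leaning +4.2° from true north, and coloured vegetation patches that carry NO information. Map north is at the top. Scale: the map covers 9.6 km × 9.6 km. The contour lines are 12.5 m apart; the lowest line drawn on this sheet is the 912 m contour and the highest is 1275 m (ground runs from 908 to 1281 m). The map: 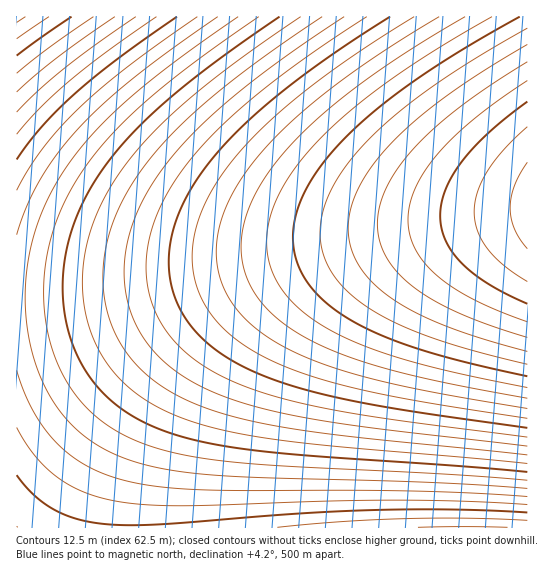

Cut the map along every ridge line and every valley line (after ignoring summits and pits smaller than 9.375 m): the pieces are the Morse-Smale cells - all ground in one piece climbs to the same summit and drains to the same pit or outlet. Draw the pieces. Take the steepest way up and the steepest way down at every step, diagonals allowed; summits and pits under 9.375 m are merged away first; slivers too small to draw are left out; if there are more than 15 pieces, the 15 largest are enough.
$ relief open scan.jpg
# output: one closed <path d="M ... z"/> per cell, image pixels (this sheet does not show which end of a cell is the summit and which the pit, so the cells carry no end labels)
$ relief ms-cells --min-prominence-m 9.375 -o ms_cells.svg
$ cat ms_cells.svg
<path d="M527 16l-510 0-1 283 54 0 72-10 251-56 78-13 56-7z"/><path d="M527 213l-65 10-92 21-61 23-34 17-29 20-13 11-37 38-21 29-15 25-23 56-6 28-3 36 399 1z"/><path d="M461 223l-115 20-204 46-72 10-53 1-1 227 111 1 4-37 6-28 19-48 19-33 16-23 42-44 42-31 46-23 68-22z"/>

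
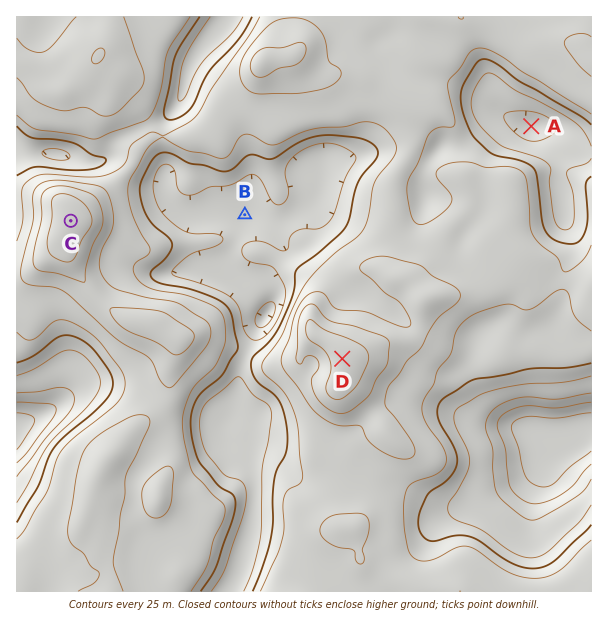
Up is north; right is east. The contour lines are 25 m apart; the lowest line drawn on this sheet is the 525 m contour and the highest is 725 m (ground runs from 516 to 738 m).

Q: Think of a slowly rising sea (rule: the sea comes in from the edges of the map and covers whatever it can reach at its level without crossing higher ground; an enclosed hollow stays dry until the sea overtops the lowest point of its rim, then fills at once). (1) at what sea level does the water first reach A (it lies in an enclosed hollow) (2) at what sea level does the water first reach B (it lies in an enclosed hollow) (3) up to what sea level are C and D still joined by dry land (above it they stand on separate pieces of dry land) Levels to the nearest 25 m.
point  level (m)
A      600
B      625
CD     650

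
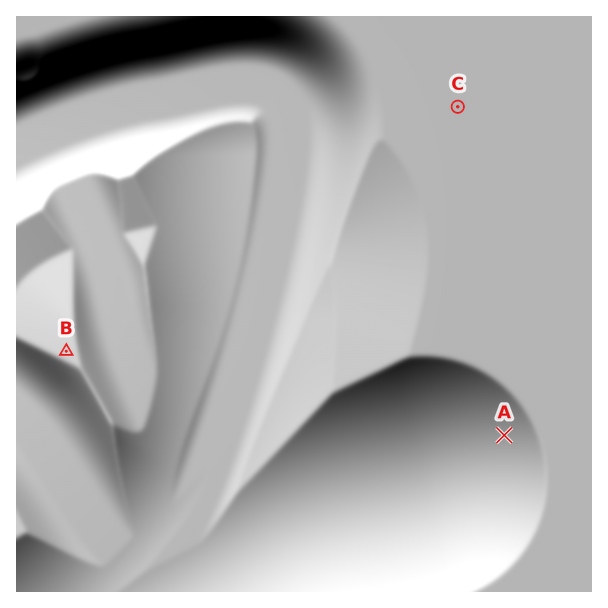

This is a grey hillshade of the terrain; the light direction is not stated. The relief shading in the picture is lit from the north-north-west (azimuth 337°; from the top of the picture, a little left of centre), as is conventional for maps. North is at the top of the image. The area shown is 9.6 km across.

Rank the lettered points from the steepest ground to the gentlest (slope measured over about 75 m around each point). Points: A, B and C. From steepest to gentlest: A B C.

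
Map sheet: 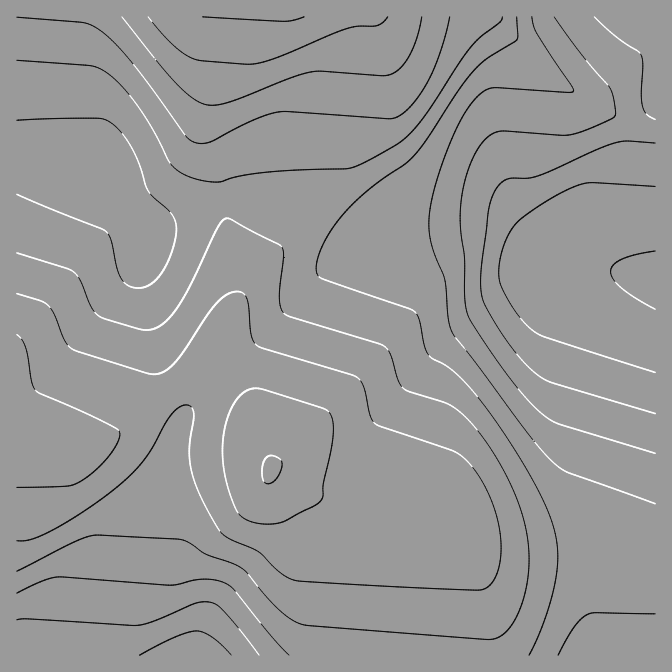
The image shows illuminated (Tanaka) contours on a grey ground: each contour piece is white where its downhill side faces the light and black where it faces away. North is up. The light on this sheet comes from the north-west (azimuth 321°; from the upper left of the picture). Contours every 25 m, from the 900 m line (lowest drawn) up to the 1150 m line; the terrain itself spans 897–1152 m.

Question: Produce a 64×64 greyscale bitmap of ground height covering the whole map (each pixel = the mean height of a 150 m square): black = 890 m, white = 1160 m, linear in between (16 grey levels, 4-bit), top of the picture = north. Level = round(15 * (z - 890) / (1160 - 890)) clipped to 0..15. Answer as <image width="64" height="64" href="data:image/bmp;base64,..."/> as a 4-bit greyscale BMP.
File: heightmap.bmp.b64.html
<image width="64" height="64" href="data:image/bmp;base64,Qk12CAAAAAAAAHYAAAAoAAAAQAAAAEAAAAABAAQAAAAAAAAIAAATCwAAEwsAABAAAAAAAAAAAAAAABEREQAiIiIAMzMzAERERABVVVUAZmZmAHd3dwCIiIgAmZmZAKqqqgC7u7sAzMzMAN3d3QDu7u4A////AFVVVVVVVVVERERFVmd4iIiIiIiIiIiImYiId2ZVVVVVZmZmZmZmVVVERVVmd4iIiIiZmZmZmZmZmYh3ZmVVVVVmZmZmZmZmVVVVVmd4iJmZmZmZmZmZmZmZiHd2ZmZmZmZmZmZmZmZmVVVmd4iZmZmZmZmZmZmZmZmYh3ZmZmZmZmZmZmd3d2ZmZmZ4iZmZmZmaqqqqqqqqqZiHd2ZmZmZ3d3d3d3d3d3ZmZ3iJmqqqqqqqqqqqqqqpmId3ZmZmZnd3d3d3d3d3d3d3iJmqqqqqqqqqqqqqqqqZiHd3d3d2iId3d3eIiIiHd4iJmqqqqqqqqqqqqqqqqpmId3d3d3eYiIiIiIiIiIiIiJmqq7u7u7u7u7u7u7qqmYh3d3d3d5mYiIiIiIiIiImZmqq7u7u7u7u7u7u7u6qZiHd3d3d3qpmZiIiImZmZmZqqq7u7u7u7u7u7u7u7qpmId3d3d3eqqpmZmZmZmZmaqqu7u7u7u7u7u7u7u7uqmYh3d3d3d7uqqpmZmZmZmaqru7u7u7u7u7u7u7u7u6qZiHd3d3d3u7u6qpmZmZmZqru8zMzMzLu7u7u7u7u7qpmId3d3d3a7u7uqqpmZmaqqu8zMzMzMzMu7u7u7u7qpmId3d3dmZru7u7uqqqqqqqu8zN3MzMzMy7u7u7u7uqmYh3d3ZmZmzMzMu7qqqqqqq7zN3dzMzMy7u7u7u7u6qYh3d2ZmZmbMzMzLu6qqqqq7vM3d3czMy7u7u7u7u6qZiHdmZmZmZszMzMy7uqqqqrvMzd3dzMy7u7u7u7u6qpiHdmZmZmZVzMzMzMu7qqqqu8zN3d3czLu7u7u7u6qpmId2ZmZVVVXMzMzMzLu6qqq7zM3d3dzMu7u7u7qqqpmId2ZlVVVVVczMzMzMy7qqqrvMzd3d3My7u7uqqqqqmYd2ZVVVVVVEzMzMzMzLu6qqu8zN3d3MzLu7qqqqqqmYh2ZVVVVURETMzMzMzMu7qqq7vMzMzMzMu7qqqqqpmYh3ZVVURERERMzMzMzLu7u6qqu8zMzMzMy7uqqqmZmYh3ZlVEREREMzzMzMy7u7u7qqq7zMzMzMu7u6qZmZmYh3ZlVEREQzMzPMzLu7u7u7u6q7u8zMy7u7u6qpmZmYiHZlVERDMzMzM8y7u7u7u7qru7u7u7u7u7u6qqmZiIiHdlVEMzMzMzIizLu7u7uqqqq7u7u7u7u7qqqqmZiIiHdmVEMzMzMiIiLMu7u6qqqqqqu7u7u7uqqqqqqZmIh3dmVEMzMyIiIiIsy7uqqqqqqqq7u7u6qqqqqpmZmIh3dmVUQzIiIiIiIRy7uqqqqZmZqqu7u6qqqqmZmZmYiHdmVUQzIiIiIhERG7u6qpmZmZmaqru7qqmZmZmZmIiId2ZUQzIiIiEREREbu6qpmZmZmZmqu7uqmZmZmYiIiId3ZVRDIiIRERERERu7qqmZmIiImaqru6qZmYiIiIiIh3dlRDMiERERERERGqqqqZiIiIiJmqqqqpmIiIiIiHd3dmVDMiIREREREREKqqqZmIiIiImZqqqqmYiIiId3d3d2ZUMyIREREREREAqqmZmYiHd4iJmqqqqZiIh3d3d3d3ZlQzIREREREREACZmZmYiHd3eImZqqqpmIh3d3d3d3ZmVDMhEREREREQAJmZmYiId3d4iJmZmZmZiHd3d3d3ZmZUMyEREREREREAmZmIiIh3d3eImZmZmZmId3d3d3ZmZVRDIRERERERERGIiIiIiHd3d4iZmZmZmYiHd3d3ZmZlVEMiEREREREREYiIiIiHd3d3iImZmZmZmId3d3ZmZmVUQyIhERERERERiIiIh3d3d3eIiZmZmZmYiHd3d2ZmZVRDMiIRERERERGIiHd3d3d3eIiJmZmZmZiIh3d3dmZlVEMzIiEREREREYh3d3d3d3eIiImZmZmZmYiId3d3ZmVUQzMyIiERERIid3d3d3d3eIiImZmZmZmZmYiHd3d2ZVRDMzMyIiIiIiJ3d3d3d3d4iJmZmZmZmZmZmIh3d3ZlVEQzMzMyIiIiInd3d3d3d3iJmZmZmZmZmZmZmIh3dmZVREREMzMyIiIid3d3d3d3iJmaqZmZmZmZmZmZiId3ZlVEREREQzMzMzN3d3d3d3eImaqqqZmZmZmZmZmZiHdmVVREREREQzMzM3d3d3d3eIiZqqqqqpmZmaqqqpmYh3ZlVURERVREQzMzd3d3d3eIiZqru7qqqqqqqqqqqpmIdmVVVVVVVVVERER3d3d3eIiZqru7u7qqqqqqqqqqqph3ZlVVVVVVVVVEQ4iIiIiIiJmqu7u7u7qqqqqqqruqmYdmZVVVVWZmVUQziIiIiIiJmqu8zMzLu7u7u7u7u7qpiHZmZmZmZmZVRDOIiIiIiJmqu8zMzMzLu7u7u7u7u6qYd2ZmZmZmZVVEM4iIiIiZmau8zMzMzMzMu7u7u7u7upmHdmZmZmZlVUQzmZmZmZmaq7zN3d3d3MzMzMzMzMu6qYh3d3d3ZlVURDOZmZmZmaq7zN3d3d3d3czMzMzMy7upmId3d3ZlVUREM5mZmZmqq7zN3d3d3u3d3czMzMzMu6qZiHd3ZlVUREMzqqqqqqq7zN3e7u7u7u7d3d3d3cy7qqmYiHdmVUREMzOqqqqqq7zN3u7u7u7u7u7d3d3dzMu6qZmIdmVUREMzM6qqqqq7vN3u7u7u7u7u7u7d3d3cy7qqmZh2ZVREMzMz"/>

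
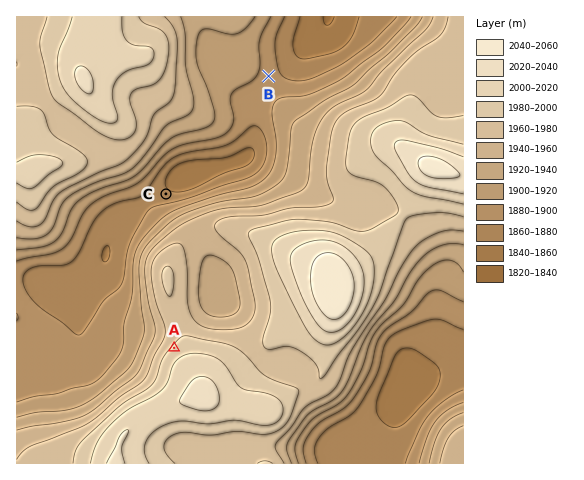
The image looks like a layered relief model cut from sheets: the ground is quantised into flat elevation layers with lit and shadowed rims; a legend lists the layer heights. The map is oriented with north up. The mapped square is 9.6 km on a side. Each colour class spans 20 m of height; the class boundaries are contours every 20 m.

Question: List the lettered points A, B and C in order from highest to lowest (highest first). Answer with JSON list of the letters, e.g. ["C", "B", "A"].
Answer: ["A", "B", "C"]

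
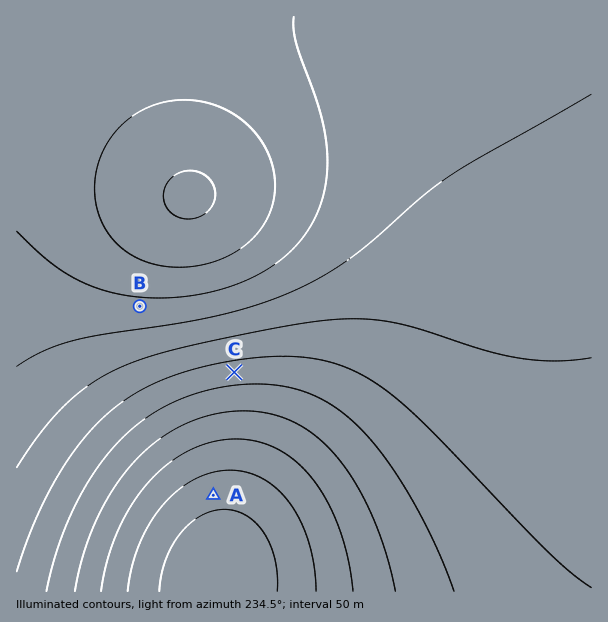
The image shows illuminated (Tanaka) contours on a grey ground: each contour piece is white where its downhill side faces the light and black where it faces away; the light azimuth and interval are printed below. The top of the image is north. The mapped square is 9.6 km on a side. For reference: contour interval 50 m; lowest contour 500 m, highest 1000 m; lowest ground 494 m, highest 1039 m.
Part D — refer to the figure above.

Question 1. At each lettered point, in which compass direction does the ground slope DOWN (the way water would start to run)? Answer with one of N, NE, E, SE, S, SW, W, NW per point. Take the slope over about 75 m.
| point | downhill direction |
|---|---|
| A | N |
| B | N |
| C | N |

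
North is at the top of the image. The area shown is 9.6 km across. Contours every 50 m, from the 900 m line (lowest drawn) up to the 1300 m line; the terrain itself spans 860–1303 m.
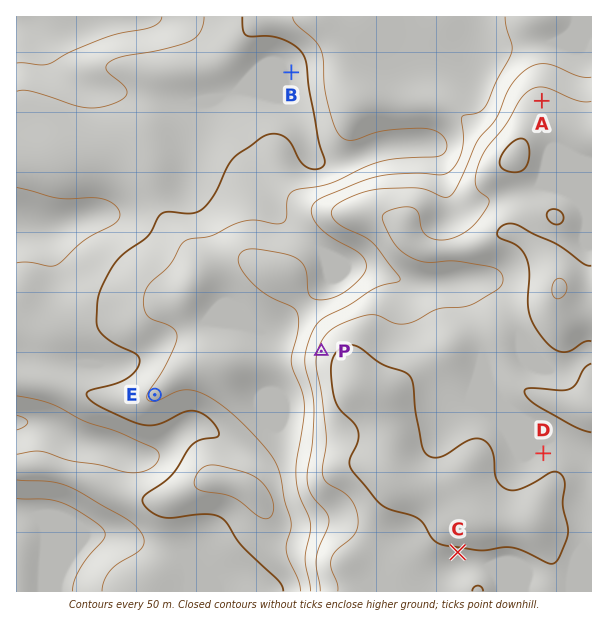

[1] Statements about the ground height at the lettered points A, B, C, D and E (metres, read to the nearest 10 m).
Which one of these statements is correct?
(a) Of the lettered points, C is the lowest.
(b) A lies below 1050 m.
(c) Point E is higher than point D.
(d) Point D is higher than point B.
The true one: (d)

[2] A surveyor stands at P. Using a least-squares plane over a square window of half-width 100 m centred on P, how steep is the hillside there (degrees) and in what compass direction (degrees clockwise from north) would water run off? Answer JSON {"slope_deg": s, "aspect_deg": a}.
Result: {"slope_deg": 12, "aspect_deg": 288}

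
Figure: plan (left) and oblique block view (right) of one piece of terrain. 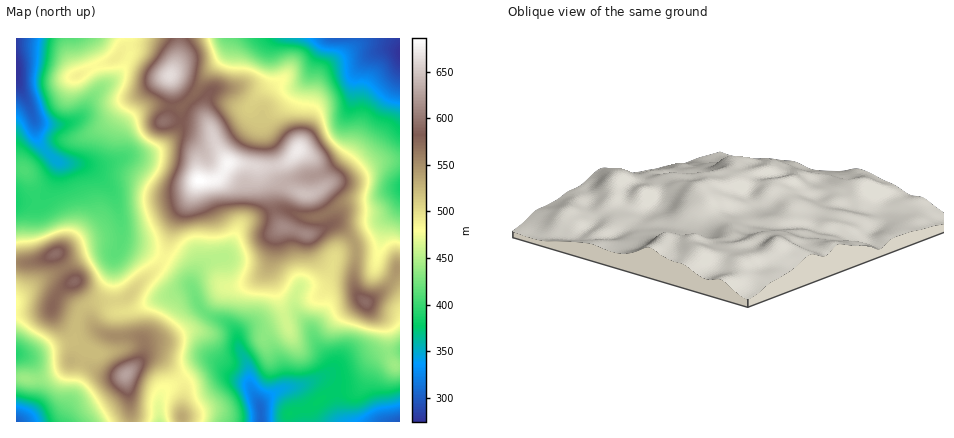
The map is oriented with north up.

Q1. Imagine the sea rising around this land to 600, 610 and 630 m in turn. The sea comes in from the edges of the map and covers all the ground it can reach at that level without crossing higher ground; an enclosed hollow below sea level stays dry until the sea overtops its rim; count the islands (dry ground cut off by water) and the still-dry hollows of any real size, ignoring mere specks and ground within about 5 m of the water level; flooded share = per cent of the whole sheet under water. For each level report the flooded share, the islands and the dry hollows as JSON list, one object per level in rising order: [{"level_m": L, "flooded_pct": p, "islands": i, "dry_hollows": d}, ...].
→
[{"level_m": 600, "flooded_pct": 91, "islands": 4, "dry_hollows": 0}, {"level_m": 610, "flooded_pct": 92, "islands": 3, "dry_hollows": 0}, {"level_m": 630, "flooded_pct": 95, "islands": 2, "dry_hollows": 0}]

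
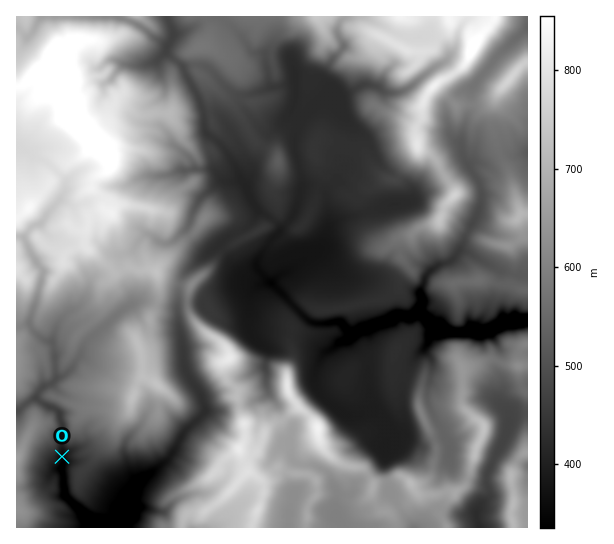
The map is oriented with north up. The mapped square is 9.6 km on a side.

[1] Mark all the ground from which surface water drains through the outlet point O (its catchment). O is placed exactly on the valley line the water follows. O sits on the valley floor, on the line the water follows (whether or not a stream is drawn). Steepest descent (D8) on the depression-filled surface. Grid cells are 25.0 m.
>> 10.081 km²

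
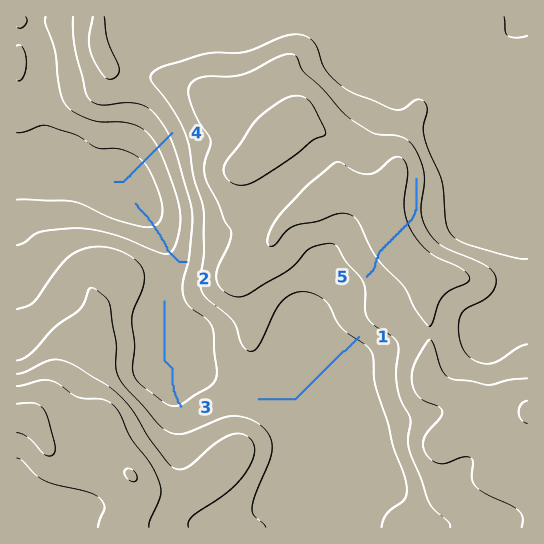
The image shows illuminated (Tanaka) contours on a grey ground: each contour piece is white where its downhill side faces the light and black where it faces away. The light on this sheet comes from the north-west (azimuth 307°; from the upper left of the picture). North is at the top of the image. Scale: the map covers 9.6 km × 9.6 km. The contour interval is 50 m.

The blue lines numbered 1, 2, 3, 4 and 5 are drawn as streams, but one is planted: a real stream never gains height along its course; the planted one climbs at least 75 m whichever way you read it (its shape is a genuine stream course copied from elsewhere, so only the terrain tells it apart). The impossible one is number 5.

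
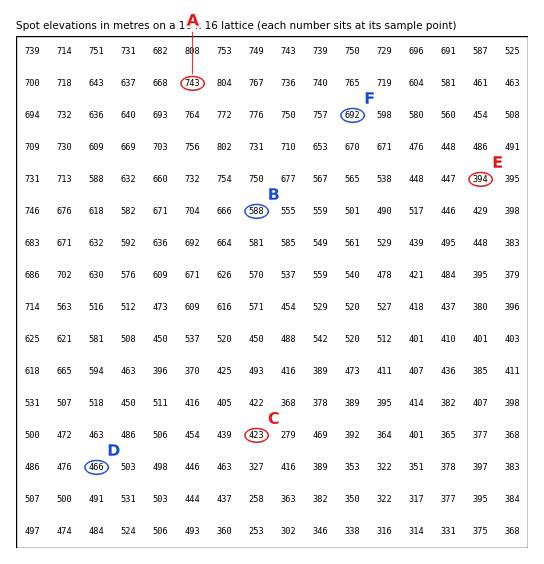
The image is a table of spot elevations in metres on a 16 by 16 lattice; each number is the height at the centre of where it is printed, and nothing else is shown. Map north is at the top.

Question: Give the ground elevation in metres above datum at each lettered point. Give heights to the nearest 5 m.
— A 745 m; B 590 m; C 425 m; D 465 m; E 395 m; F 690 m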